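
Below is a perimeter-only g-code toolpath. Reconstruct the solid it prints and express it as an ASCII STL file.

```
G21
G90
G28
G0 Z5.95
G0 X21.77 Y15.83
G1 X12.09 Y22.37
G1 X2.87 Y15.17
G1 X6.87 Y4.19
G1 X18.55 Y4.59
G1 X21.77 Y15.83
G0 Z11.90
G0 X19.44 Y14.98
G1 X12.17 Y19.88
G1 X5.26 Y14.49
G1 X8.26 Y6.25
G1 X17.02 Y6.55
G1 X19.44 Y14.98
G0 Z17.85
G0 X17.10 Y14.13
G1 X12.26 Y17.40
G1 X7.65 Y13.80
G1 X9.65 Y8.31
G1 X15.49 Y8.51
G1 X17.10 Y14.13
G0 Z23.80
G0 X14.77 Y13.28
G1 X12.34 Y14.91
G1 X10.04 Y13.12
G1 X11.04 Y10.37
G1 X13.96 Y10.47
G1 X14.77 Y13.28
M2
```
solid part
  facet normal 0.0000 0.0000 -1.0000
    outer loop
      vertex 0.48 15.86 0.00
      vertex 12.00 24.85 0.00
      vertex 24.11 16.68 0.00
    endloop
  endfacet
  facet normal 0.0000 0.0000 -1.0000
    outer loop
      vertex 5.48 2.13 0.00
      vertex 0.48 15.86 0.00
      vertex 24.11 16.68 0.00
    endloop
  endfacet
  facet normal 0.0000 0.0000 -1.0000
    outer loop
      vertex 20.08 2.63 0.00
      vertex 5.48 2.13 0.00
      vertex 24.11 16.68 0.00
    endloop
  endfacet
  facet normal 0.5298 0.7853 0.3202
    outer loop
      vertex 24.11 16.68 0.00
      vertex 12.00 24.85 0.00
      vertex 12.43 12.43 29.75
    endloop
  endfacet
  facet normal -0.5828 0.7468 0.3202
    outer loop
      vertex 12.00 24.85 0.00
      vertex 0.48 15.86 0.00
      vertex 12.43 12.43 29.75
    endloop
  endfacet
  facet normal -0.8902 -0.3242 0.3202
    outer loop
      vertex 0.48 15.86 0.00
      vertex 5.48 2.13 0.00
      vertex 12.43 12.43 29.75
    endloop
  endfacet
  facet normal 0.0324 -0.9468 0.3202
    outer loop
      vertex 5.48 2.13 0.00
      vertex 20.08 2.63 0.00
      vertex 12.43 12.43 29.75
    endloop
  endfacet
  facet normal 0.9106 -0.2612 0.3202
    outer loop
      vertex 20.08 2.63 0.00
      vertex 24.11 16.68 0.00
      vertex 12.43 12.43 29.75
    endloop
  endfacet
endsolid part

The G0 Z moves step by Δz≈5.95 mm. The G1 loops shrink linearly with z, so the solid tapers from its base footprint up to z≈29.8. Closing with a flat bottom cap and the tapered top and triangulating gives 8 facets — a regular 5-sided pyramid, base circumscribed radius ≈ 12.4 mm, apex at z ≈ 29.8 mm.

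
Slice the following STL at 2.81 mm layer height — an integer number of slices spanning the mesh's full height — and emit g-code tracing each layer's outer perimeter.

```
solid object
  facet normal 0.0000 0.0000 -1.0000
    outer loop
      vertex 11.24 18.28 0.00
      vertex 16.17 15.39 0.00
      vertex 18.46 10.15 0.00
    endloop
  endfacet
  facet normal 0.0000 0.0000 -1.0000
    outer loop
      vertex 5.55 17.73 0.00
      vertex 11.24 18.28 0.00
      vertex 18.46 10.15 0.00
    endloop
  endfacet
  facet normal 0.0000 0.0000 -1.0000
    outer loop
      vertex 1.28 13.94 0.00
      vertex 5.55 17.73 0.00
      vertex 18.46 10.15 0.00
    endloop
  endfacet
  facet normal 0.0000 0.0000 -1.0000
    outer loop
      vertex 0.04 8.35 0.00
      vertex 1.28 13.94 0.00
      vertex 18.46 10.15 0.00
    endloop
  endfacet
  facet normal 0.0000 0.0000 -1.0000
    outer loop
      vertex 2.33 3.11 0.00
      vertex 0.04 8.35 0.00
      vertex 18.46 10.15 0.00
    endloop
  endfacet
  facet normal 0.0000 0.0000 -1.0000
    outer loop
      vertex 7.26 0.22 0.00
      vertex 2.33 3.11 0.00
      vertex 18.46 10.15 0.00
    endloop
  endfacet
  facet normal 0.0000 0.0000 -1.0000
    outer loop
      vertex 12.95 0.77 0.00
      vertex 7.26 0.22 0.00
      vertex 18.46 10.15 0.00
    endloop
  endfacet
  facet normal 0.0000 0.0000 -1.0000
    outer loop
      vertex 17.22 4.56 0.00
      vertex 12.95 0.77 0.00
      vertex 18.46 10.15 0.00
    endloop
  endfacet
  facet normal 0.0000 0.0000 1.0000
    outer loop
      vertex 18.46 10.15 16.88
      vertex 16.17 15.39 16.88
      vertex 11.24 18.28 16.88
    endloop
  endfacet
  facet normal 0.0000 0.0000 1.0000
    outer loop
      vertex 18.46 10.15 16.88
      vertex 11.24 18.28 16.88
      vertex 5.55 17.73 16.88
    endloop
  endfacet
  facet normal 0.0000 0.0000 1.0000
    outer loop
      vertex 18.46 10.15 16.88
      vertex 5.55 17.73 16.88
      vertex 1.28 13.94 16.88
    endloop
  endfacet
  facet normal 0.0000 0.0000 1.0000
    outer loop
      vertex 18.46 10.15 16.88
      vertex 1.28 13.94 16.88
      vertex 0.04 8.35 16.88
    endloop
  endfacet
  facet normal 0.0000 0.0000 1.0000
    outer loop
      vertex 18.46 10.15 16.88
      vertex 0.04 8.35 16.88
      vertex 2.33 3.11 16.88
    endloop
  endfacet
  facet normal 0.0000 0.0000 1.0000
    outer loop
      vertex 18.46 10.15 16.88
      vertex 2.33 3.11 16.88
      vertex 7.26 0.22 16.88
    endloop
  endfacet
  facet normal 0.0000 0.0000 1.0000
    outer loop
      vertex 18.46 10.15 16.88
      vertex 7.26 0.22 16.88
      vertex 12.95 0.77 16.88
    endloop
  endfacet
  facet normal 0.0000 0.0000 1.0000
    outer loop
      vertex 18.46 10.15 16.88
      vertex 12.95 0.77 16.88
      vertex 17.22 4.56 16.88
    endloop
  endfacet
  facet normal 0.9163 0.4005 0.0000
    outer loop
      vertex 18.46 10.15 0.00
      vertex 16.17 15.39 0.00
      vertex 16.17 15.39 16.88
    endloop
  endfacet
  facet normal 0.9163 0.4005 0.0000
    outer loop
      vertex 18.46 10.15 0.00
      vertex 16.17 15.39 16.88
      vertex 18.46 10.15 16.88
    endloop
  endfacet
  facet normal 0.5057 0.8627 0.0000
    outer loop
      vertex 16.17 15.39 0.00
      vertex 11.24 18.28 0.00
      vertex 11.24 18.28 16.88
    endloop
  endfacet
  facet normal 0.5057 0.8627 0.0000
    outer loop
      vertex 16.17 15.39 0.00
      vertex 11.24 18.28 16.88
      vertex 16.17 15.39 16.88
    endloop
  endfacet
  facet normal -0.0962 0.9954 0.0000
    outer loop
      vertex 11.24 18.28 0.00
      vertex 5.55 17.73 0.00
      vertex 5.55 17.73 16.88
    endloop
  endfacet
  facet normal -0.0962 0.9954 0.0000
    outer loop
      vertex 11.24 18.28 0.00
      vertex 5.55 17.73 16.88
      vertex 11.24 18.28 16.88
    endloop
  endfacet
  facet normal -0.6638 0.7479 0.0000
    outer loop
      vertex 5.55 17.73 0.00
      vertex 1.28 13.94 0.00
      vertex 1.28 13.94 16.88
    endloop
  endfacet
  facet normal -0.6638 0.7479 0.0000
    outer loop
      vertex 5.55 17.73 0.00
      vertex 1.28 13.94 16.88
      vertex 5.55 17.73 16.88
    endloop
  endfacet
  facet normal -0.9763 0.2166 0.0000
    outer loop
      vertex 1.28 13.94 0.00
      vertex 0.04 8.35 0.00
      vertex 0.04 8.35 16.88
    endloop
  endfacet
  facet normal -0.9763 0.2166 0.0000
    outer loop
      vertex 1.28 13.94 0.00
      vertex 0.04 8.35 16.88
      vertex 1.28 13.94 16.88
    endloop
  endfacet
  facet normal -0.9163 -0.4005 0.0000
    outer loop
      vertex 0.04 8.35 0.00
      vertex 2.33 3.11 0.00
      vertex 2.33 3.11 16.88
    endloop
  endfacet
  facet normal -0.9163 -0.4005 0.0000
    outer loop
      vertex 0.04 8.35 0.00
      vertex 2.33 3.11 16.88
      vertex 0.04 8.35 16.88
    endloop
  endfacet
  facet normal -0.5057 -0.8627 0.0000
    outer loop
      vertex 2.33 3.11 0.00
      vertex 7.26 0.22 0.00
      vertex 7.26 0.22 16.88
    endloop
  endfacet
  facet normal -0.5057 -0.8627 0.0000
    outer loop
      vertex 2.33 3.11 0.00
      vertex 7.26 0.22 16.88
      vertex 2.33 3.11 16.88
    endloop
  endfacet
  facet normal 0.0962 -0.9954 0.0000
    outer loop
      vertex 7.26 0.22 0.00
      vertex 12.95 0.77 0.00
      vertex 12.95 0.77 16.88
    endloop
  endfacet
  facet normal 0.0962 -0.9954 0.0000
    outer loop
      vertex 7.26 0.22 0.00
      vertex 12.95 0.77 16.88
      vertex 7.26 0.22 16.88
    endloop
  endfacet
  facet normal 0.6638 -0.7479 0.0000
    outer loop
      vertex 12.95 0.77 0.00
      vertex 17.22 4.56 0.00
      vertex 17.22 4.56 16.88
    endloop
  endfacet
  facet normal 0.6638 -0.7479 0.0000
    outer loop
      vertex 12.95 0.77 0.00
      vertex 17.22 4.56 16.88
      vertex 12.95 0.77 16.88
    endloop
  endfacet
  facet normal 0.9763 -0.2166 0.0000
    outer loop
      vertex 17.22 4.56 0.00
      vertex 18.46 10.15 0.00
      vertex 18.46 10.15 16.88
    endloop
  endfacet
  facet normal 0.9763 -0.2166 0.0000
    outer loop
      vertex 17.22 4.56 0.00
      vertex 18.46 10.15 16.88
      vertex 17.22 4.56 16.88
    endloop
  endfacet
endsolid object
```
; perimeter-only toolpath
G21 ; units = mm
G90 ; absolute positioning
G28 ; home
; layer 1
G0 Z2.81
G0 X18.46 Y10.15
G1 X16.17 Y15.39
G1 X11.24 Y18.28
G1 X5.55 Y17.73
G1 X1.28 Y13.94
G1 X0.04 Y8.35
G1 X2.33 Y3.11
G1 X7.26 Y0.22
G1 X12.95 Y0.77
G1 X17.22 Y4.56
G1 X18.46 Y10.15
; layer 2
G0 Z5.63
G0 X18.46 Y10.15
G1 X16.17 Y15.39
G1 X11.24 Y18.28
G1 X5.55 Y17.73
G1 X1.28 Y13.94
G1 X0.04 Y8.35
G1 X2.33 Y3.11
G1 X7.26 Y0.22
G1 X12.95 Y0.77
G1 X17.22 Y4.56
G1 X18.46 Y10.15
; layer 3
G0 Z8.44
G0 X18.46 Y10.15
G1 X16.17 Y15.39
G1 X11.24 Y18.28
G1 X5.55 Y17.73
G1 X1.28 Y13.94
G1 X0.04 Y8.35
G1 X2.33 Y3.11
G1 X7.26 Y0.22
G1 X12.95 Y0.77
G1 X17.22 Y4.56
G1 X18.46 Y10.15
; layer 4
G0 Z11.25
G0 X18.46 Y10.15
G1 X16.17 Y15.39
G1 X11.24 Y18.28
G1 X5.55 Y17.73
G1 X1.28 Y13.94
G1 X0.04 Y8.35
G1 X2.33 Y3.11
G1 X7.26 Y0.22
G1 X12.95 Y0.77
G1 X17.22 Y4.56
G1 X18.46 Y10.15
; layer 5
G0 Z14.07
G0 X18.46 Y10.15
G1 X16.17 Y15.39
G1 X11.24 Y18.28
G1 X5.55 Y17.73
G1 X1.28 Y13.94
G1 X0.04 Y8.35
G1 X2.33 Y3.11
G1 X7.26 Y0.22
G1 X12.95 Y0.77
G1 X17.22 Y4.56
G1 X18.46 Y10.15
; layer 6
G0 Z16.88
G0 X18.46 Y10.15
G1 X16.17 Y15.39
G1 X11.24 Y18.28
G1 X5.55 Y17.73
G1 X1.28 Y13.94
G1 X0.04 Y8.35
G1 X2.33 Y3.11
G1 X7.26 Y0.22
G1 X12.95 Y0.77
G1 X17.22 Y4.56
G1 X18.46 Y10.15
M2 ; end

The solid is a regular 10-sided prism (a cylinder approximated with 10 flat sides), circumscribed radius ≈ 9.25 mm, height ≈ 16.9 mm. Slicing at Δz = 2.81 mm — 6 equal slices spanning the solid's height, so layer i sits at z = i·h/6 — gives 6 non-empty perimeters. Each is a 10-segment closed polygon; G0 lifts to the layer z and rapids to the start vertex, then G1 traces the edges.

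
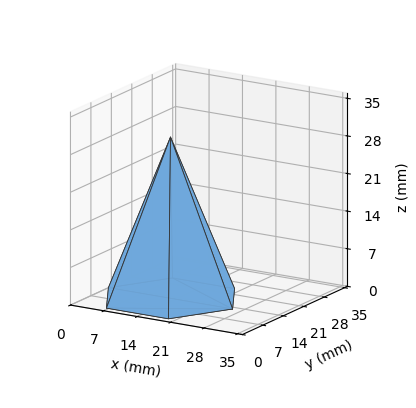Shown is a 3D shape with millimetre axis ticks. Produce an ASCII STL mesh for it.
Reading the render: the shape is a regular 6-sided pyramid, base circumscribed radius ≈ 13 mm, apex at z ≈ 30 mm (dimensions read to the nearest mm from the axis ticks). For the STL, each face is triangulated and given an outward normal.

solid part
  facet normal 0.0000 0.0000 -1.0000
    outer loop
      vertex 6.5 24.3 0.0
      vertex 19.5 24.3 0.0
      vertex 26.0 13.0 0.0
    endloop
  endfacet
  facet normal 0.0000 0.0000 -1.0000
    outer loop
      vertex 0.0 13.0 0.0
      vertex 6.5 24.3 0.0
      vertex 26.0 13.0 0.0
    endloop
  endfacet
  facet normal 0.0000 0.0000 -1.0000
    outer loop
      vertex 6.5 1.7 0.0
      vertex 0.0 13.0 0.0
      vertex 26.0 13.0 0.0
    endloop
  endfacet
  facet normal 0.0000 0.0000 -1.0000
    outer loop
      vertex 19.5 1.7 0.0
      vertex 6.5 1.7 0.0
      vertex 26.0 13.0 0.0
    endloop
  endfacet
  facet normal 0.8115 0.4668 0.3516
    outer loop
      vertex 26.0 13.0 0.0
      vertex 19.5 24.3 0.0
      vertex 13.0 13.0 30.0
    endloop
  endfacet
  facet normal 0.0000 0.9358 0.3525
    outer loop
      vertex 19.5 24.3 0.0
      vertex 6.5 24.3 0.0
      vertex 13.0 13.0 30.0
    endloop
  endfacet
  facet normal -0.8115 0.4668 0.3516
    outer loop
      vertex 6.5 24.3 0.0
      vertex 0.0 13.0 0.0
      vertex 13.0 13.0 30.0
    endloop
  endfacet
  facet normal -0.8115 -0.4668 0.3516
    outer loop
      vertex 0.0 13.0 0.0
      vertex 6.5 1.7 0.0
      vertex 13.0 13.0 30.0
    endloop
  endfacet
  facet normal 0.0000 -0.9358 0.3525
    outer loop
      vertex 6.5 1.7 0.0
      vertex 19.5 1.7 0.0
      vertex 13.0 13.0 30.0
    endloop
  endfacet
  facet normal 0.8115 -0.4668 0.3516
    outer loop
      vertex 19.5 1.7 0.0
      vertex 26.0 13.0 0.0
      vertex 13.0 13.0 30.0
    endloop
  endfacet
endsolid part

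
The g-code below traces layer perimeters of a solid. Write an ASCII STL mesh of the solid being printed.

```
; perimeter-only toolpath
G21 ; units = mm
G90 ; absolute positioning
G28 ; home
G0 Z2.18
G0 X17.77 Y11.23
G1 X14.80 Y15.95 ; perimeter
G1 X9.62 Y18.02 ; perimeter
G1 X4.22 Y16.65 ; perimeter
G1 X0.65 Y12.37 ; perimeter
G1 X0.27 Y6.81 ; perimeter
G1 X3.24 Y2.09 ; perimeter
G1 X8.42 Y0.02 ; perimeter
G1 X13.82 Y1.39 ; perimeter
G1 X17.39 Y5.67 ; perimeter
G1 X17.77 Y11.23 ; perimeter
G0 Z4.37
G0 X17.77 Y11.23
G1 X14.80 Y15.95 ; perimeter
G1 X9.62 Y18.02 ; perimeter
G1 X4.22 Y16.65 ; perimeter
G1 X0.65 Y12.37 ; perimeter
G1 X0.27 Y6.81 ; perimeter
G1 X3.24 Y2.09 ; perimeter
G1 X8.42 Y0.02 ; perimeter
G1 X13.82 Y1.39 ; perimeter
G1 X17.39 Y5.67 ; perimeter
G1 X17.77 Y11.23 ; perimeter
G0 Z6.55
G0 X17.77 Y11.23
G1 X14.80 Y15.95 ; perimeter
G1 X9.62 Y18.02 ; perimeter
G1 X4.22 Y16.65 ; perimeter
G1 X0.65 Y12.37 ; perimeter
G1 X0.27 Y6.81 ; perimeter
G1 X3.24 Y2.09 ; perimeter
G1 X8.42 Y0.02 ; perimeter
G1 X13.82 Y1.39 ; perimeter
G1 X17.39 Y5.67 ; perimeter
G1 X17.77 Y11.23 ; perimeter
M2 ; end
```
solid part
  facet normal 0.0000 0.0000 -1.0000
    outer loop
      vertex 9.62 18.02 0.00
      vertex 14.80 15.95 0.00
      vertex 17.77 11.23 0.00
    endloop
  endfacet
  facet normal 0.0000 0.0000 -1.0000
    outer loop
      vertex 4.22 16.65 0.00
      vertex 9.62 18.02 0.00
      vertex 17.77 11.23 0.00
    endloop
  endfacet
  facet normal 0.0000 0.0000 -1.0000
    outer loop
      vertex 0.65 12.37 0.00
      vertex 4.22 16.65 0.00
      vertex 17.77 11.23 0.00
    endloop
  endfacet
  facet normal 0.0000 0.0000 -1.0000
    outer loop
      vertex 0.27 6.81 0.00
      vertex 0.65 12.37 0.00
      vertex 17.77 11.23 0.00
    endloop
  endfacet
  facet normal 0.0000 0.0000 -1.0000
    outer loop
      vertex 3.24 2.09 0.00
      vertex 0.27 6.81 0.00
      vertex 17.77 11.23 0.00
    endloop
  endfacet
  facet normal 0.0000 0.0000 -1.0000
    outer loop
      vertex 8.42 0.02 0.00
      vertex 3.24 2.09 0.00
      vertex 17.77 11.23 0.00
    endloop
  endfacet
  facet normal 0.0000 0.0000 -1.0000
    outer loop
      vertex 13.82 1.39 0.00
      vertex 8.42 0.02 0.00
      vertex 17.77 11.23 0.00
    endloop
  endfacet
  facet normal 0.0000 0.0000 -1.0000
    outer loop
      vertex 17.39 5.67 0.00
      vertex 13.82 1.39 0.00
      vertex 17.77 11.23 0.00
    endloop
  endfacet
  facet normal 0.0000 0.0000 1.0000
    outer loop
      vertex 17.77 11.23 6.55
      vertex 14.80 15.95 6.55
      vertex 9.62 18.02 6.55
    endloop
  endfacet
  facet normal 0.0000 0.0000 1.0000
    outer loop
      vertex 17.77 11.23 6.55
      vertex 9.62 18.02 6.55
      vertex 4.22 16.65 6.55
    endloop
  endfacet
  facet normal 0.0000 0.0000 1.0000
    outer loop
      vertex 17.77 11.23 6.55
      vertex 4.22 16.65 6.55
      vertex 0.65 12.37 6.55
    endloop
  endfacet
  facet normal 0.0000 0.0000 1.0000
    outer loop
      vertex 17.77 11.23 6.55
      vertex 0.65 12.37 6.55
      vertex 0.27 6.81 6.55
    endloop
  endfacet
  facet normal 0.0000 0.0000 1.0000
    outer loop
      vertex 17.77 11.23 6.55
      vertex 0.27 6.81 6.55
      vertex 3.24 2.09 6.55
    endloop
  endfacet
  facet normal 0.0000 0.0000 1.0000
    outer loop
      vertex 17.77 11.23 6.55
      vertex 3.24 2.09 6.55
      vertex 8.42 0.02 6.55
    endloop
  endfacet
  facet normal 0.0000 0.0000 1.0000
    outer loop
      vertex 17.77 11.23 6.55
      vertex 8.42 0.02 6.55
      vertex 13.82 1.39 6.55
    endloop
  endfacet
  facet normal 0.0000 0.0000 1.0000
    outer loop
      vertex 17.77 11.23 6.55
      vertex 13.82 1.39 6.55
      vertex 17.39 5.67 6.55
    endloop
  endfacet
  facet normal 0.8464 0.5326 0.0000
    outer loop
      vertex 17.77 11.23 0.00
      vertex 14.80 15.95 0.00
      vertex 14.80 15.95 6.55
    endloop
  endfacet
  facet normal 0.8464 0.5326 0.0000
    outer loop
      vertex 17.77 11.23 0.00
      vertex 14.80 15.95 6.55
      vertex 17.77 11.23 6.55
    endloop
  endfacet
  facet normal 0.3711 0.9286 0.0000
    outer loop
      vertex 14.80 15.95 0.00
      vertex 9.62 18.02 0.00
      vertex 9.62 18.02 6.55
    endloop
  endfacet
  facet normal 0.3711 0.9286 0.0000
    outer loop
      vertex 14.80 15.95 0.00
      vertex 9.62 18.02 6.55
      vertex 14.80 15.95 6.55
    endloop
  endfacet
  facet normal -0.2459 0.9693 0.0000
    outer loop
      vertex 9.62 18.02 0.00
      vertex 4.22 16.65 0.00
      vertex 4.22 16.65 6.55
    endloop
  endfacet
  facet normal -0.2459 0.9693 0.0000
    outer loop
      vertex 9.62 18.02 0.00
      vertex 4.22 16.65 6.55
      vertex 9.62 18.02 6.55
    endloop
  endfacet
  facet normal -0.7679 0.6405 0.0000
    outer loop
      vertex 4.22 16.65 0.00
      vertex 0.65 12.37 0.00
      vertex 0.65 12.37 6.55
    endloop
  endfacet
  facet normal -0.7679 0.6405 0.0000
    outer loop
      vertex 4.22 16.65 0.00
      vertex 0.65 12.37 6.55
      vertex 4.22 16.65 6.55
    endloop
  endfacet
  facet normal -0.9977 0.0682 0.0000
    outer loop
      vertex 0.65 12.37 0.00
      vertex 0.27 6.81 0.00
      vertex 0.27 6.81 6.55
    endloop
  endfacet
  facet normal -0.9977 0.0682 0.0000
    outer loop
      vertex 0.65 12.37 0.00
      vertex 0.27 6.81 6.55
      vertex 0.65 12.37 6.55
    endloop
  endfacet
  facet normal -0.8464 -0.5326 0.0000
    outer loop
      vertex 0.27 6.81 0.00
      vertex 3.24 2.09 0.00
      vertex 3.24 2.09 6.55
    endloop
  endfacet
  facet normal -0.8464 -0.5326 0.0000
    outer loop
      vertex 0.27 6.81 0.00
      vertex 3.24 2.09 6.55
      vertex 0.27 6.81 6.55
    endloop
  endfacet
  facet normal -0.3711 -0.9286 0.0000
    outer loop
      vertex 3.24 2.09 0.00
      vertex 8.42 0.02 0.00
      vertex 8.42 0.02 6.55
    endloop
  endfacet
  facet normal -0.3711 -0.9286 0.0000
    outer loop
      vertex 3.24 2.09 0.00
      vertex 8.42 0.02 6.55
      vertex 3.24 2.09 6.55
    endloop
  endfacet
  facet normal 0.2459 -0.9693 0.0000
    outer loop
      vertex 8.42 0.02 0.00
      vertex 13.82 1.39 0.00
      vertex 13.82 1.39 6.55
    endloop
  endfacet
  facet normal 0.2459 -0.9693 0.0000
    outer loop
      vertex 8.42 0.02 0.00
      vertex 13.82 1.39 6.55
      vertex 8.42 0.02 6.55
    endloop
  endfacet
  facet normal 0.7679 -0.6405 0.0000
    outer loop
      vertex 13.82 1.39 0.00
      vertex 17.39 5.67 0.00
      vertex 17.39 5.67 6.55
    endloop
  endfacet
  facet normal 0.7679 -0.6405 0.0000
    outer loop
      vertex 13.82 1.39 0.00
      vertex 17.39 5.67 6.55
      vertex 13.82 1.39 6.55
    endloop
  endfacet
  facet normal 0.9977 -0.0682 0.0000
    outer loop
      vertex 17.39 5.67 0.00
      vertex 17.77 11.23 0.00
      vertex 17.77 11.23 6.55
    endloop
  endfacet
  facet normal 0.9977 -0.0682 0.0000
    outer loop
      vertex 17.39 5.67 0.00
      vertex 17.77 11.23 6.55
      vertex 17.39 5.67 6.55
    endloop
  endfacet
endsolid part

The G0 Z moves step by Δz≈2.18 mm. Every layer's G1 loop is the same polygon, so the solid is a straight extrusion of it from z=0 to z≈6.55. Closing with flat bottom and top caps and triangulating gives 36 facets — a regular 10-sided prism (a cylinder approximated with 10 flat sides), circumscribed radius ≈ 9.02 mm, height ≈ 6.55 mm.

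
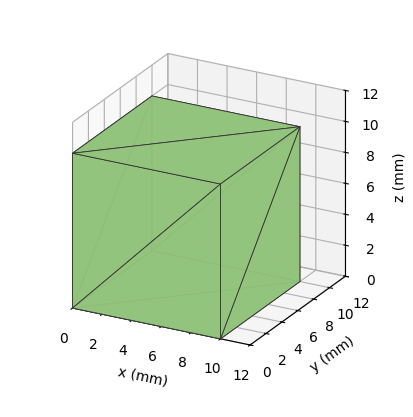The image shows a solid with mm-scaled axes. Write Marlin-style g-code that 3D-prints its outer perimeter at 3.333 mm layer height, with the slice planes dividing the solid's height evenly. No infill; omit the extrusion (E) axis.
Reading the render: the shape is a rectangular box, roughly 10 × 10 mm footprint and 10 mm tall (dimensions read to the nearest mm from the axis ticks). For the g-code, the solid's height is divided into equal slices at the stated Δz and each level perimeter traced with G1 moves after a G0 lift.

; perimeter-only toolpath
G21 ; units = mm
G90 ; absolute positioning
G28 ; home
; layer 1
G0 Z3.333
G0 X0.000 Y0.000
G1 X10.000 Y0.000
G1 X10.000 Y10.000
G1 X0.000 Y10.000
G1 X0.000 Y0.000
; layer 2
G0 Z6.667
G0 X0.000 Y0.000
G1 X10.000 Y0.000
G1 X10.000 Y10.000
G1 X0.000 Y10.000
G1 X0.000 Y0.000
; layer 3
G0 Z10.000
G0 X0.000 Y0.000
G1 X10.000 Y0.000
G1 X10.000 Y10.000
G1 X0.000 Y10.000
G1 X0.000 Y0.000
M2 ; end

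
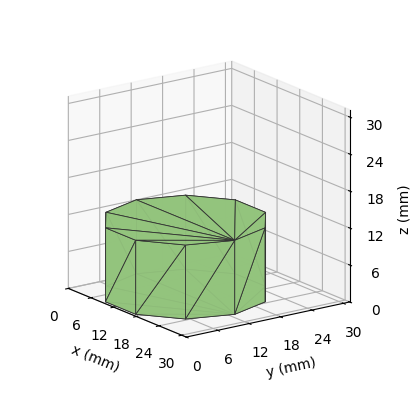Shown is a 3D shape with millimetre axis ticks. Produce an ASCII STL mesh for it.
Reading the render: the shape is a regular 10-sided prism (a cylinder approximated with 10 flat sides), circumscribed radius ≈ 13 mm, height ≈ 12 mm (dimensions read to the nearest mm from the axis ticks). For the STL, each face is triangulated and given an outward normal.

solid part
  facet normal 0.0000 0.0000 -1.0000
    outer loop
      vertex 17.0 25.4 0.0
      vertex 23.5 20.6 0.0
      vertex 26.0 13.0 0.0
    endloop
  endfacet
  facet normal 0.0000 0.0000 -1.0000
    outer loop
      vertex 9.0 25.4 0.0
      vertex 17.0 25.4 0.0
      vertex 26.0 13.0 0.0
    endloop
  endfacet
  facet normal 0.0000 0.0000 -1.0000
    outer loop
      vertex 2.5 20.6 0.0
      vertex 9.0 25.4 0.0
      vertex 26.0 13.0 0.0
    endloop
  endfacet
  facet normal 0.0000 0.0000 -1.0000
    outer loop
      vertex 0.0 13.0 0.0
      vertex 2.5 20.6 0.0
      vertex 26.0 13.0 0.0
    endloop
  endfacet
  facet normal 0.0000 0.0000 -1.0000
    outer loop
      vertex 2.5 5.4 0.0
      vertex 0.0 13.0 0.0
      vertex 26.0 13.0 0.0
    endloop
  endfacet
  facet normal 0.0000 0.0000 -1.0000
    outer loop
      vertex 9.0 0.6 0.0
      vertex 2.5 5.4 0.0
      vertex 26.0 13.0 0.0
    endloop
  endfacet
  facet normal 0.0000 0.0000 -1.0000
    outer loop
      vertex 17.0 0.6 0.0
      vertex 9.0 0.6 0.0
      vertex 26.0 13.0 0.0
    endloop
  endfacet
  facet normal 0.0000 0.0000 -1.0000
    outer loop
      vertex 23.5 5.4 0.0
      vertex 17.0 0.6 0.0
      vertex 26.0 13.0 0.0
    endloop
  endfacet
  facet normal 0.0000 0.0000 1.0000
    outer loop
      vertex 26.0 13.0 12.0
      vertex 23.5 20.6 12.0
      vertex 17.0 25.4 12.0
    endloop
  endfacet
  facet normal 0.0000 0.0000 1.0000
    outer loop
      vertex 26.0 13.0 12.0
      vertex 17.0 25.4 12.0
      vertex 9.0 25.4 12.0
    endloop
  endfacet
  facet normal 0.0000 0.0000 1.0000
    outer loop
      vertex 26.0 13.0 12.0
      vertex 9.0 25.4 12.0
      vertex 2.5 20.6 12.0
    endloop
  endfacet
  facet normal 0.0000 0.0000 1.0000
    outer loop
      vertex 26.0 13.0 12.0
      vertex 2.5 20.6 12.0
      vertex 0.0 13.0 12.0
    endloop
  endfacet
  facet normal 0.0000 0.0000 1.0000
    outer loop
      vertex 26.0 13.0 12.0
      vertex 0.0 13.0 12.0
      vertex 2.5 5.4 12.0
    endloop
  endfacet
  facet normal 0.0000 0.0000 1.0000
    outer loop
      vertex 26.0 13.0 12.0
      vertex 2.5 5.4 12.0
      vertex 9.0 0.6 12.0
    endloop
  endfacet
  facet normal 0.0000 0.0000 1.0000
    outer loop
      vertex 26.0 13.0 12.0
      vertex 9.0 0.6 12.0
      vertex 17.0 0.6 12.0
    endloop
  endfacet
  facet normal 0.0000 0.0000 1.0000
    outer loop
      vertex 26.0 13.0 12.0
      vertex 17.0 0.6 12.0
      vertex 23.5 5.4 12.0
    endloop
  endfacet
  facet normal 0.9499 0.3125 0.0000
    outer loop
      vertex 26.0 13.0 0.0
      vertex 23.5 20.6 0.0
      vertex 23.5 20.6 12.0
    endloop
  endfacet
  facet normal 0.9499 0.3125 0.0000
    outer loop
      vertex 26.0 13.0 0.0
      vertex 23.5 20.6 12.0
      vertex 26.0 13.0 12.0
    endloop
  endfacet
  facet normal 0.5940 0.8044 0.0000
    outer loop
      vertex 23.5 20.6 0.0
      vertex 17.0 25.4 0.0
      vertex 17.0 25.4 12.0
    endloop
  endfacet
  facet normal 0.5940 0.8044 0.0000
    outer loop
      vertex 23.5 20.6 0.0
      vertex 17.0 25.4 12.0
      vertex 23.5 20.6 12.0
    endloop
  endfacet
  facet normal 0.0000 1.0000 0.0000
    outer loop
      vertex 17.0 25.4 0.0
      vertex 9.0 25.4 0.0
      vertex 9.0 25.4 12.0
    endloop
  endfacet
  facet normal 0.0000 1.0000 0.0000
    outer loop
      vertex 17.0 25.4 0.0
      vertex 9.0 25.4 12.0
      vertex 17.0 25.4 12.0
    endloop
  endfacet
  facet normal -0.5940 0.8044 0.0000
    outer loop
      vertex 9.0 25.4 0.0
      vertex 2.5 20.6 0.0
      vertex 2.5 20.6 12.0
    endloop
  endfacet
  facet normal -0.5940 0.8044 0.0000
    outer loop
      vertex 9.0 25.4 0.0
      vertex 2.5 20.6 12.0
      vertex 9.0 25.4 12.0
    endloop
  endfacet
  facet normal -0.9499 0.3125 0.0000
    outer loop
      vertex 2.5 20.6 0.0
      vertex 0.0 13.0 0.0
      vertex 0.0 13.0 12.0
    endloop
  endfacet
  facet normal -0.9499 0.3125 0.0000
    outer loop
      vertex 2.5 20.6 0.0
      vertex 0.0 13.0 12.0
      vertex 2.5 20.6 12.0
    endloop
  endfacet
  facet normal -0.9499 -0.3125 0.0000
    outer loop
      vertex 0.0 13.0 0.0
      vertex 2.5 5.4 0.0
      vertex 2.5 5.4 12.0
    endloop
  endfacet
  facet normal -0.9499 -0.3125 0.0000
    outer loop
      vertex 0.0 13.0 0.0
      vertex 2.5 5.4 12.0
      vertex 0.0 13.0 12.0
    endloop
  endfacet
  facet normal -0.5940 -0.8044 0.0000
    outer loop
      vertex 2.5 5.4 0.0
      vertex 9.0 0.6 0.0
      vertex 9.0 0.6 12.0
    endloop
  endfacet
  facet normal -0.5940 -0.8044 0.0000
    outer loop
      vertex 2.5 5.4 0.0
      vertex 9.0 0.6 12.0
      vertex 2.5 5.4 12.0
    endloop
  endfacet
  facet normal 0.0000 -1.0000 0.0000
    outer loop
      vertex 9.0 0.6 0.0
      vertex 17.0 0.6 0.0
      vertex 17.0 0.6 12.0
    endloop
  endfacet
  facet normal 0.0000 -1.0000 0.0000
    outer loop
      vertex 9.0 0.6 0.0
      vertex 17.0 0.6 12.0
      vertex 9.0 0.6 12.0
    endloop
  endfacet
  facet normal 0.5940 -0.8044 0.0000
    outer loop
      vertex 17.0 0.6 0.0
      vertex 23.5 5.4 0.0
      vertex 23.5 5.4 12.0
    endloop
  endfacet
  facet normal 0.5940 -0.8044 0.0000
    outer loop
      vertex 17.0 0.6 0.0
      vertex 23.5 5.4 12.0
      vertex 17.0 0.6 12.0
    endloop
  endfacet
  facet normal 0.9499 -0.3125 0.0000
    outer loop
      vertex 23.5 5.4 0.0
      vertex 26.0 13.0 0.0
      vertex 26.0 13.0 12.0
    endloop
  endfacet
  facet normal 0.9499 -0.3125 0.0000
    outer loop
      vertex 23.5 5.4 0.0
      vertex 26.0 13.0 12.0
      vertex 23.5 5.4 12.0
    endloop
  endfacet
endsolid part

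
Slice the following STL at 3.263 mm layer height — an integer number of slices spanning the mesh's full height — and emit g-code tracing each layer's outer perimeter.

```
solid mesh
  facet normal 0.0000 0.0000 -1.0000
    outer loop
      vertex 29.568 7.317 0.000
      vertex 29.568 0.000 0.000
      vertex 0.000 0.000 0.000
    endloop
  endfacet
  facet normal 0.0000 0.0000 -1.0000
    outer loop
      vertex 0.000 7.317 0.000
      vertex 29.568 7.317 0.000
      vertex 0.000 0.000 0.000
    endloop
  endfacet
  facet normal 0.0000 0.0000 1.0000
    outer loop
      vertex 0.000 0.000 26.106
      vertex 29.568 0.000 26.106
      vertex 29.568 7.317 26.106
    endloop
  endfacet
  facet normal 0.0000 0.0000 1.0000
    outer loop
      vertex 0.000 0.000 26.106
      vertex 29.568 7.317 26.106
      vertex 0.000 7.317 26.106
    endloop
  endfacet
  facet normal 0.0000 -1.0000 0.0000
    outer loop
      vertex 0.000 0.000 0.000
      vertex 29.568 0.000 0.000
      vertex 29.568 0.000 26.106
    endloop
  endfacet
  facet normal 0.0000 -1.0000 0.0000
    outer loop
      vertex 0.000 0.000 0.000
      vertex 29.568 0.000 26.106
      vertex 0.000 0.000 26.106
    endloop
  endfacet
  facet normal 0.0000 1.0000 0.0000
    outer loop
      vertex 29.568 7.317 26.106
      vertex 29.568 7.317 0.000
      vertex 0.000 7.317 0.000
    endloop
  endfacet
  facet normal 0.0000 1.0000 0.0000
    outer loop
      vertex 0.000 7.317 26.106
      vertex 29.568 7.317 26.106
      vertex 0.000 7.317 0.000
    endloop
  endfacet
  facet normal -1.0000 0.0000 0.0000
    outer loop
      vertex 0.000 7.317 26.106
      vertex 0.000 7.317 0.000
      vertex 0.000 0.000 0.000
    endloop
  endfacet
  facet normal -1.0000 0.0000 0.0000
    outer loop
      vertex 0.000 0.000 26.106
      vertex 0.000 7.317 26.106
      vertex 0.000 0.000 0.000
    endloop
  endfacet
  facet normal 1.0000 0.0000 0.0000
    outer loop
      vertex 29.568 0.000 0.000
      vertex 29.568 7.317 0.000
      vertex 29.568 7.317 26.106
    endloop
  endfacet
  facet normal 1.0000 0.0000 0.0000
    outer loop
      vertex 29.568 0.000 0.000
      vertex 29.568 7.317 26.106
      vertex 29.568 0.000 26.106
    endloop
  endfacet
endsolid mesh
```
; perimeter-only toolpath
G21 ; units = mm
G90 ; absolute positioning
G28 ; home
; layer 1
G0 Z3.263
G0 X0.000 Y0.000
G1 X29.568 Y0.000
G1 X29.568 Y7.317
G1 X0.000 Y7.317
G1 X0.000 Y0.000
; layer 2
G0 Z6.527
G0 X0.000 Y0.000
G1 X29.568 Y0.000
G1 X29.568 Y7.317
G1 X0.000 Y7.317
G1 X0.000 Y0.000
; layer 3
G0 Z9.790
G0 X0.000 Y0.000
G1 X29.568 Y0.000
G1 X29.568 Y7.317
G1 X0.000 Y7.317
G1 X0.000 Y0.000
; layer 4
G0 Z13.053
G0 X0.000 Y0.000
G1 X29.568 Y0.000
G1 X29.568 Y7.317
G1 X0.000 Y7.317
G1 X0.000 Y0.000
; layer 5
G0 Z16.316
G0 X0.000 Y0.000
G1 X29.568 Y0.000
G1 X29.568 Y7.317
G1 X0.000 Y7.317
G1 X0.000 Y0.000
; layer 6
G0 Z19.580
G0 X0.000 Y0.000
G1 X29.568 Y0.000
G1 X29.568 Y7.317
G1 X0.000 Y7.317
G1 X0.000 Y0.000
; layer 7
G0 Z22.843
G0 X0.000 Y0.000
G1 X29.568 Y0.000
G1 X29.568 Y7.317
G1 X0.000 Y7.317
G1 X0.000 Y0.000
; layer 8
G0 Z26.106
G0 X0.000 Y0.000
G1 X29.568 Y0.000
G1 X29.568 Y7.317
G1 X0.000 Y7.317
G1 X0.000 Y0.000
M2 ; end

The solid is a rectangular box, roughly 29.6 × 7.32 mm footprint and 26.1 mm tall. Slicing at Δz = 3.263 mm — 8 equal slices spanning the solid's height, so layer i sits at z = i·h/8 — gives 8 non-empty perimeters. Each is a 4-segment closed polygon; G0 lifts to the layer z and rapids to the start vertex, then G1 traces the edges.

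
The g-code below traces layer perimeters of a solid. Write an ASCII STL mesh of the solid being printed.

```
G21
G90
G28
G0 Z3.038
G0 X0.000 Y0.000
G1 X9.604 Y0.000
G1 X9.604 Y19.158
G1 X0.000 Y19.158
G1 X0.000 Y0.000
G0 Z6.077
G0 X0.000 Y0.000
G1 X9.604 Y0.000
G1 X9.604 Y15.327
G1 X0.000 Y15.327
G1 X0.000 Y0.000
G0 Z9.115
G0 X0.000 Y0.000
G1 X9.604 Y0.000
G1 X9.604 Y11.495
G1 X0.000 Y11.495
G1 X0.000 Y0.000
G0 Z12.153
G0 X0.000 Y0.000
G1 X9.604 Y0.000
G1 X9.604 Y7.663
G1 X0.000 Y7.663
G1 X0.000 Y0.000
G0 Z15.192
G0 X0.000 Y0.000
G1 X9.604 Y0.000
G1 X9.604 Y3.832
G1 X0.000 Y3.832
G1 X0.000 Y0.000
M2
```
solid part
  facet normal 0.0000 0.0000 -1.0000
    outer loop
      vertex 9.604 22.990 0.000
      vertex 9.604 0.000 0.000
      vertex 0.000 0.000 0.000
    endloop
  endfacet
  facet normal 0.0000 0.0000 -1.0000
    outer loop
      vertex 0.000 22.990 0.000
      vertex 9.604 22.990 0.000
      vertex 0.000 0.000 0.000
    endloop
  endfacet
  facet normal 0.0000 -1.0000 0.0000
    outer loop
      vertex 0.000 0.000 0.000
      vertex 9.604 0.000 0.000
      vertex 9.604 0.000 18.230
    endloop
  endfacet
  facet normal 0.0000 -1.0000 0.0000
    outer loop
      vertex 0.000 0.000 0.000
      vertex 9.604 0.000 18.230
      vertex 0.000 0.000 18.230
    endloop
  endfacet
  facet normal 0.0000 0.6213 0.7836
    outer loop
      vertex 0.000 0.000 18.230
      vertex 9.604 0.000 18.230
      vertex 9.604 22.990 0.000
    endloop
  endfacet
  facet normal 0.0000 0.6213 0.7836
    outer loop
      vertex 0.000 0.000 18.230
      vertex 9.604 22.990 0.000
      vertex 0.000 22.990 0.000
    endloop
  endfacet
  facet normal -1.0000 0.0000 0.0000
    outer loop
      vertex 0.000 0.000 18.230
      vertex 0.000 22.990 0.000
      vertex 0.000 0.000 0.000
    endloop
  endfacet
  facet normal 1.0000 0.0000 0.0000
    outer loop
      vertex 9.604 0.000 0.000
      vertex 9.604 22.990 0.000
      vertex 9.604 0.000 18.230
    endloop
  endfacet
endsolid part

The G0 Z moves step by Δz≈3.038 mm. The G1 loops shrink linearly with z, so the solid tapers from its base footprint up to z≈18.2. Closing with a flat bottom cap and the tapered top and triangulating gives 8 facets — a wedge (ramp): 9.6 × 23 mm base, rising to 18.2 mm along the y=0 edge and sloping linearly to z=0 at y=23.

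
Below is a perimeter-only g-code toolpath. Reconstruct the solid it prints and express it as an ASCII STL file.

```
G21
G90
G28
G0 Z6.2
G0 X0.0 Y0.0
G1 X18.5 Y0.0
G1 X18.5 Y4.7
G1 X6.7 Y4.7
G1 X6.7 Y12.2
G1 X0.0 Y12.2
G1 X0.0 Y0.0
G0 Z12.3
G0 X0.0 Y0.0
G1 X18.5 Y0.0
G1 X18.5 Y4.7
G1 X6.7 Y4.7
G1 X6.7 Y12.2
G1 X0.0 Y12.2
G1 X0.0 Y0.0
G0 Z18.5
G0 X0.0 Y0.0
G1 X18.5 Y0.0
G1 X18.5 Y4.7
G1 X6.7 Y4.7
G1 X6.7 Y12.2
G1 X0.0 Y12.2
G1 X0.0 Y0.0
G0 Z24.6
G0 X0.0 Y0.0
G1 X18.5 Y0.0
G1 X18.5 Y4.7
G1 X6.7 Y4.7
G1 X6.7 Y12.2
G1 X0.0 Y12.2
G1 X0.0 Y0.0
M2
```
solid part
  facet normal 0.0000 0.0000 -1.0000
    outer loop
      vertex 18.5 4.7 0.0
      vertex 18.5 0.0 0.0
      vertex 0.0 0.0 0.0
    endloop
  endfacet
  facet normal 0.0000 0.0000 -1.0000
    outer loop
      vertex 6.7 4.7 0.0
      vertex 18.5 4.7 0.0
      vertex 0.0 0.0 0.0
    endloop
  endfacet
  facet normal 0.0000 0.0000 -1.0000
    outer loop
      vertex 6.7 12.2 0.0
      vertex 6.7 4.7 0.0
      vertex 0.0 0.0 0.0
    endloop
  endfacet
  facet normal 0.0000 0.0000 -1.0000
    outer loop
      vertex 0.0 12.2 0.0
      vertex 6.7 12.2 0.0
      vertex 0.0 0.0 0.0
    endloop
  endfacet
  facet normal 0.0000 0.0000 1.0000
    outer loop
      vertex 0.0 0.0 24.6
      vertex 18.5 0.0 24.6
      vertex 18.5 4.7 24.6
    endloop
  endfacet
  facet normal 0.0000 0.0000 1.0000
    outer loop
      vertex 0.0 0.0 24.6
      vertex 18.5 4.7 24.6
      vertex 6.7 4.7 24.6
    endloop
  endfacet
  facet normal 0.0000 0.0000 1.0000
    outer loop
      vertex 0.0 0.0 24.6
      vertex 6.7 4.7 24.6
      vertex 6.7 12.2 24.6
    endloop
  endfacet
  facet normal 0.0000 0.0000 1.0000
    outer loop
      vertex 0.0 0.0 24.6
      vertex 6.7 12.2 24.6
      vertex 0.0 12.2 24.6
    endloop
  endfacet
  facet normal 0.0000 -1.0000 0.0000
    outer loop
      vertex 0.0 0.0 0.0
      vertex 18.5 0.0 0.0
      vertex 18.5 0.0 24.6
    endloop
  endfacet
  facet normal 0.0000 -1.0000 0.0000
    outer loop
      vertex 0.0 0.0 0.0
      vertex 18.5 0.0 24.6
      vertex 0.0 0.0 24.6
    endloop
  endfacet
  facet normal 1.0000 0.0000 0.0000
    outer loop
      vertex 18.5 0.0 0.0
      vertex 18.5 4.7 0.0
      vertex 18.5 4.7 24.6
    endloop
  endfacet
  facet normal 1.0000 0.0000 0.0000
    outer loop
      vertex 18.5 0.0 0.0
      vertex 18.5 4.7 24.6
      vertex 18.5 0.0 24.6
    endloop
  endfacet
  facet normal 0.0000 1.0000 0.0000
    outer loop
      vertex 18.5 4.7 0.0
      vertex 6.7 4.7 0.0
      vertex 6.7 4.7 24.6
    endloop
  endfacet
  facet normal 0.0000 1.0000 0.0000
    outer loop
      vertex 18.5 4.7 0.0
      vertex 6.7 4.7 24.6
      vertex 18.5 4.7 24.6
    endloop
  endfacet
  facet normal 1.0000 0.0000 0.0000
    outer loop
      vertex 6.7 4.7 0.0
      vertex 6.7 12.2 0.0
      vertex 6.7 12.2 24.6
    endloop
  endfacet
  facet normal 1.0000 0.0000 0.0000
    outer loop
      vertex 6.7 4.7 0.0
      vertex 6.7 12.2 24.6
      vertex 6.7 4.7 24.6
    endloop
  endfacet
  facet normal 0.0000 1.0000 0.0000
    outer loop
      vertex 6.7 12.2 0.0
      vertex 0.0 12.2 0.0
      vertex 0.0 12.2 24.6
    endloop
  endfacet
  facet normal 0.0000 1.0000 0.0000
    outer loop
      vertex 6.7 12.2 0.0
      vertex 0.0 12.2 24.6
      vertex 6.7 12.2 24.6
    endloop
  endfacet
  facet normal -1.0000 0.0000 0.0000
    outer loop
      vertex 0.0 12.2 0.0
      vertex 0.0 0.0 0.0
      vertex 0.0 0.0 24.6
    endloop
  endfacet
  facet normal -1.0000 0.0000 0.0000
    outer loop
      vertex 0.0 12.2 0.0
      vertex 0.0 0.0 24.6
      vertex 0.0 12.2 24.6
    endloop
  endfacet
endsolid part

The G0 Z moves step by Δz≈6.2 mm. Every layer's G1 loop is the same polygon, so the solid is a straight extrusion of it from z=0 to z≈24.6. Closing with flat bottom and top caps and triangulating gives 20 facets — an L-shaped prism: outer 18.5 × 12.2 mm, arm thicknesses ≈ 4.7 mm (horizontal) and 6.7 mm (vertical), extruded 24.6 mm in z.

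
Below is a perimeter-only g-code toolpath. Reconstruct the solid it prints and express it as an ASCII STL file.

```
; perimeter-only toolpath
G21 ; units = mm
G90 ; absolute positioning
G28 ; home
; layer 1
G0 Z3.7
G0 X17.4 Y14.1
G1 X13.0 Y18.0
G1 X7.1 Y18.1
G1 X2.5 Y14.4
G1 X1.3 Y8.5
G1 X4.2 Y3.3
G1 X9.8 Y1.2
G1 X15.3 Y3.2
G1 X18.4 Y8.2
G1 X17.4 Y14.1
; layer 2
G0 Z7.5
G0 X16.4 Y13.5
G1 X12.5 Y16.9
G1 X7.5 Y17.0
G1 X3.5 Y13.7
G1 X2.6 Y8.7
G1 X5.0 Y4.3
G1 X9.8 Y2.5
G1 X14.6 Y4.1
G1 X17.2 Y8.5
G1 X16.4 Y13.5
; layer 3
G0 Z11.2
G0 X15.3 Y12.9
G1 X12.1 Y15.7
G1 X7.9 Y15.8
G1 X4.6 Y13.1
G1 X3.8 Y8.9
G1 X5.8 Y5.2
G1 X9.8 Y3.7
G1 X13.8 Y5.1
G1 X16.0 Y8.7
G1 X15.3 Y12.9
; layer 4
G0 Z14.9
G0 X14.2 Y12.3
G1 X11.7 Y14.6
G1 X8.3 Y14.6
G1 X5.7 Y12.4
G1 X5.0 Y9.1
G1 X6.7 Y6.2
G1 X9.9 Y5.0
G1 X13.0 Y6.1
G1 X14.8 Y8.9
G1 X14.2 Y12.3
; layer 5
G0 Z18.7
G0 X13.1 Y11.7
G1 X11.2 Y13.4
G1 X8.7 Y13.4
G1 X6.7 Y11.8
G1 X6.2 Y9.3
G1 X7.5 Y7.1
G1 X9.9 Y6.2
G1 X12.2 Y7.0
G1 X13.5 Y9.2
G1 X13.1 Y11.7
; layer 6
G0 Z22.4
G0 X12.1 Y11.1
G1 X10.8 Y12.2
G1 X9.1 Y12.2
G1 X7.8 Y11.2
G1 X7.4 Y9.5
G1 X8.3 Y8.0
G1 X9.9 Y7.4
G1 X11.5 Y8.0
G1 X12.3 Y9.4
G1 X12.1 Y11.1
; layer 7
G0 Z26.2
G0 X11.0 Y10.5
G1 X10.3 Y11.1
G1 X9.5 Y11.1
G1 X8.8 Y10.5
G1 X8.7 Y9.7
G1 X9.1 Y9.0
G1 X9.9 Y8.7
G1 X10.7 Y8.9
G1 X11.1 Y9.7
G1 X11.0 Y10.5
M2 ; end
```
solid part
  facet normal 0.0000 0.0000 -1.0000
    outer loop
      vertex 6.7 19.3 0.0
      vertex 13.4 19.2 0.0
      vertex 18.5 14.7 0.0
    endloop
  endfacet
  facet normal 0.0000 0.0000 -1.0000
    outer loop
      vertex 1.4 15.0 0.0
      vertex 6.7 19.3 0.0
      vertex 18.5 14.7 0.0
    endloop
  endfacet
  facet normal 0.0000 0.0000 -1.0000
    outer loop
      vertex 0.1 8.3 0.0
      vertex 1.4 15.0 0.0
      vertex 18.5 14.7 0.0
    endloop
  endfacet
  facet normal 0.0000 0.0000 -1.0000
    outer loop
      vertex 3.4 2.4 0.0
      vertex 0.1 8.3 0.0
      vertex 18.5 14.7 0.0
    endloop
  endfacet
  facet normal 0.0000 0.0000 -1.0000
    outer loop
      vertex 9.8 0.0 0.0
      vertex 3.4 2.4 0.0
      vertex 18.5 14.7 0.0
    endloop
  endfacet
  facet normal 0.0000 0.0000 -1.0000
    outer loop
      vertex 16.1 2.2 0.0
      vertex 9.8 0.0 0.0
      vertex 18.5 14.7 0.0
    endloop
  endfacet
  facet normal 0.0000 0.0000 -1.0000
    outer loop
      vertex 19.6 8.0 0.0
      vertex 16.1 2.2 0.0
      vertex 18.5 14.7 0.0
    endloop
  endfacet
  facet normal 0.6318 0.7161 0.2967
    outer loop
      vertex 18.5 14.7 0.0
      vertex 13.4 19.2 0.0
      vertex 9.9 9.9 29.9
    endloop
  endfacet
  facet normal 0.0142 0.9543 0.2985
    outer loop
      vertex 13.4 19.2 0.0
      vertex 6.7 19.3 0.0
      vertex 9.9 9.9 29.9
    endloop
  endfacet
  facet normal -0.6015 0.7414 0.2975
    outer loop
      vertex 6.7 19.3 0.0
      vertex 1.4 15.0 0.0
      vertex 9.9 9.9 29.9
    endloop
  endfacet
  facet normal -0.9373 0.1819 0.2975
    outer loop
      vertex 1.4 15.0 0.0
      vertex 0.1 8.3 0.0
      vertex 9.9 9.9 29.9
    endloop
  endfacet
  facet normal -0.8331 -0.4660 0.2980
    outer loop
      vertex 0.1 8.3 0.0
      vertex 3.4 2.4 0.0
      vertex 9.9 9.9 29.9
    endloop
  endfacet
  facet normal -0.3353 -0.8940 0.2971
    outer loop
      vertex 3.4 2.4 0.0
      vertex 9.8 0.0 0.0
      vertex 9.9 9.9 29.9
    endloop
  endfacet
  facet normal 0.3148 -0.9014 0.2974
    outer loop
      vertex 9.8 0.0 0.0
      vertex 16.1 2.2 0.0
      vertex 9.9 9.9 29.9
    endloop
  endfacet
  facet normal 0.8177 -0.4934 0.2966
    outer loop
      vertex 16.1 2.2 0.0
      vertex 19.6 8.0 0.0
      vertex 9.9 9.9 29.9
    endloop
  endfacet
  facet normal 0.9426 0.1548 0.2960
    outer loop
      vertex 19.6 8.0 0.0
      vertex 18.5 14.7 0.0
      vertex 9.9 9.9 29.9
    endloop
  endfacet
endsolid part

The G0 Z moves step by Δz≈3.7 mm. The G1 loops shrink linearly with z, so the solid tapers from its base footprint up to z≈29.9. Closing with a flat bottom cap and the tapered top and triangulating gives 16 facets — a regular 9-sided pyramid, base circumscribed radius ≈ 9.9 mm, apex at z ≈ 29.9 mm.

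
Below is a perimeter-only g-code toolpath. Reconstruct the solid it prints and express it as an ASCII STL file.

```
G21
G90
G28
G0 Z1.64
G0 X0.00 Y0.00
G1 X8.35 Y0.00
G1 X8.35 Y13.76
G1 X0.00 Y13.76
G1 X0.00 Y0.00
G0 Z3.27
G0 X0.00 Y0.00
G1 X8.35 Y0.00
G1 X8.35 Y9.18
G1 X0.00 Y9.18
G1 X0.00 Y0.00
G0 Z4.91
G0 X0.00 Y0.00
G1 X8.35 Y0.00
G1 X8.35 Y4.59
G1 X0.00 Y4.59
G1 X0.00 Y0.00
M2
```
solid part
  facet normal 0.0000 0.0000 -1.0000
    outer loop
      vertex 8.35 18.35 0.00
      vertex 8.35 0.00 0.00
      vertex 0.00 0.00 0.00
    endloop
  endfacet
  facet normal 0.0000 0.0000 -1.0000
    outer loop
      vertex 0.00 18.35 0.00
      vertex 8.35 18.35 0.00
      vertex 0.00 0.00 0.00
    endloop
  endfacet
  facet normal 0.0000 -1.0000 0.0000
    outer loop
      vertex 0.00 0.00 0.00
      vertex 8.35 0.00 0.00
      vertex 8.35 0.00 6.55
    endloop
  endfacet
  facet normal 0.0000 -1.0000 0.0000
    outer loop
      vertex 0.00 0.00 0.00
      vertex 8.35 0.00 6.55
      vertex 0.00 0.00 6.55
    endloop
  endfacet
  facet normal 0.0000 0.3362 0.9418
    outer loop
      vertex 0.00 0.00 6.55
      vertex 8.35 0.00 6.55
      vertex 8.35 18.35 0.00
    endloop
  endfacet
  facet normal 0.0000 0.3362 0.9418
    outer loop
      vertex 0.00 0.00 6.55
      vertex 8.35 18.35 0.00
      vertex 0.00 18.35 0.00
    endloop
  endfacet
  facet normal -1.0000 0.0000 0.0000
    outer loop
      vertex 0.00 0.00 6.55
      vertex 0.00 18.35 0.00
      vertex 0.00 0.00 0.00
    endloop
  endfacet
  facet normal 1.0000 0.0000 0.0000
    outer loop
      vertex 8.35 0.00 0.00
      vertex 8.35 18.35 0.00
      vertex 8.35 0.00 6.55
    endloop
  endfacet
endsolid part

The G0 Z moves step by Δz≈1.64 mm. The G1 loops shrink linearly with z, so the solid tapers from its base footprint up to z≈6.55. Closing with a flat bottom cap and the tapered top and triangulating gives 8 facets — a wedge (ramp): 8.35 × 18.4 mm base, rising to 6.55 mm along the y=0 edge and sloping linearly to z=0 at y=18.4.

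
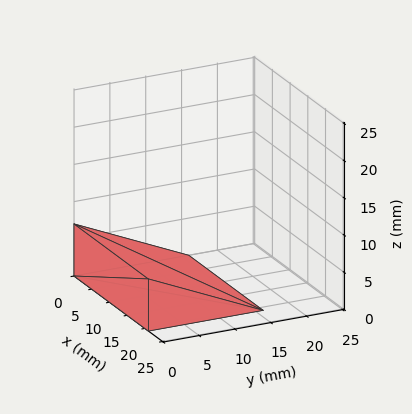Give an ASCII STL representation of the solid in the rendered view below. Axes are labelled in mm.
Reading the render: the shape is a wedge (ramp): 21 × 16 mm base, rising to 7 mm along the y=0 edge and sloping linearly to z=0 at y=16 (dimensions read to the nearest mm from the axis ticks). For the STL, each face is triangulated and given an outward normal.

solid part
  facet normal 0.0000 0.0000 -1.0000
    outer loop
      vertex 21.000 16.000 0.000
      vertex 21.000 0.000 0.000
      vertex 0.000 0.000 0.000
    endloop
  endfacet
  facet normal 0.0000 0.0000 -1.0000
    outer loop
      vertex 0.000 16.000 0.000
      vertex 21.000 16.000 0.000
      vertex 0.000 0.000 0.000
    endloop
  endfacet
  facet normal 0.0000 -1.0000 0.0000
    outer loop
      vertex 0.000 0.000 0.000
      vertex 21.000 0.000 0.000
      vertex 21.000 0.000 7.000
    endloop
  endfacet
  facet normal 0.0000 -1.0000 0.0000
    outer loop
      vertex 0.000 0.000 0.000
      vertex 21.000 0.000 7.000
      vertex 0.000 0.000 7.000
    endloop
  endfacet
  facet normal 0.0000 0.4008 0.9162
    outer loop
      vertex 0.000 0.000 7.000
      vertex 21.000 0.000 7.000
      vertex 21.000 16.000 0.000
    endloop
  endfacet
  facet normal 0.0000 0.4008 0.9162
    outer loop
      vertex 0.000 0.000 7.000
      vertex 21.000 16.000 0.000
      vertex 0.000 16.000 0.000
    endloop
  endfacet
  facet normal -1.0000 0.0000 0.0000
    outer loop
      vertex 0.000 0.000 7.000
      vertex 0.000 16.000 0.000
      vertex 0.000 0.000 0.000
    endloop
  endfacet
  facet normal 1.0000 0.0000 0.0000
    outer loop
      vertex 21.000 0.000 0.000
      vertex 21.000 16.000 0.000
      vertex 21.000 0.000 7.000
    endloop
  endfacet
endsolid part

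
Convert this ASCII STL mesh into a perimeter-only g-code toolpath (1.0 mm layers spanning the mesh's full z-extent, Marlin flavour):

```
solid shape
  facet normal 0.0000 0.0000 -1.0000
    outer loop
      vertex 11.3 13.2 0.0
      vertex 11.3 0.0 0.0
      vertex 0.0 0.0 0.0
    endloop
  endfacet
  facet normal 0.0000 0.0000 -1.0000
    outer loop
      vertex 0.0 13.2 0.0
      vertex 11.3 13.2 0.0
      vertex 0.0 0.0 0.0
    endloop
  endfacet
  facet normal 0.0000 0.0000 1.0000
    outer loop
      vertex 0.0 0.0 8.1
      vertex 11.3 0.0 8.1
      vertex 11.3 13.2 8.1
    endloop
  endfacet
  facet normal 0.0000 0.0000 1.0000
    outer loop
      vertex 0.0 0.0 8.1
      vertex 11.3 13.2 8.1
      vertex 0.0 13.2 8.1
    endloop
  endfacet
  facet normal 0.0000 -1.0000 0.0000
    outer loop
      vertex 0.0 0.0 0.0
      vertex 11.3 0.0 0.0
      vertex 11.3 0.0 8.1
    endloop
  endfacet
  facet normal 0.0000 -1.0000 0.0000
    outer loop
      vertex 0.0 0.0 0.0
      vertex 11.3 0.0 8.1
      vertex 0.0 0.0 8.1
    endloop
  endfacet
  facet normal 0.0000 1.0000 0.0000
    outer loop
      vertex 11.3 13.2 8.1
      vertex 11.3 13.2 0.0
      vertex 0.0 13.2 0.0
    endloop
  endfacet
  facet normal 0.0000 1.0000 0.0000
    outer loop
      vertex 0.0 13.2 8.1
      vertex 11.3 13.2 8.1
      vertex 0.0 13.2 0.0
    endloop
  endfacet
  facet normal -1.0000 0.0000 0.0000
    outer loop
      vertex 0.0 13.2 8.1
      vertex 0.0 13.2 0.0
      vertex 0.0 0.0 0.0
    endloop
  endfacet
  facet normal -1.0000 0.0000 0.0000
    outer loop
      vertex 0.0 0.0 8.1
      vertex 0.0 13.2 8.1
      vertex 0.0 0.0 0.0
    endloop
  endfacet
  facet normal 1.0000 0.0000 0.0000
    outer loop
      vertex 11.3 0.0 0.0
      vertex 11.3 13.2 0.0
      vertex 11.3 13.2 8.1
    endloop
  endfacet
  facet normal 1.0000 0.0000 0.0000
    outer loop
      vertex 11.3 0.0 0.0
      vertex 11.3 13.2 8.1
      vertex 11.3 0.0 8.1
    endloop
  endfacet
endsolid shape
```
; perimeter-only toolpath
G21 ; units = mm
G90 ; absolute positioning
G28 ; home
; layer 1
G0 Z1.0
G0 X0.0 Y0.0
G1 X11.3 Y0.0
G1 X11.3 Y13.2
G1 X0.0 Y13.2
G1 X0.0 Y0.0
; layer 2
G0 Z2.0
G0 X0.0 Y0.0
G1 X11.3 Y0.0
G1 X11.3 Y13.2
G1 X0.0 Y13.2
G1 X0.0 Y0.0
; layer 3
G0 Z3.0
G0 X0.0 Y0.0
G1 X11.3 Y0.0
G1 X11.3 Y13.2
G1 X0.0 Y13.2
G1 X0.0 Y0.0
; layer 4
G0 Z4.0
G0 X0.0 Y0.0
G1 X11.3 Y0.0
G1 X11.3 Y13.2
G1 X0.0 Y13.2
G1 X0.0 Y0.0
; layer 5
G0 Z5.1
G0 X0.0 Y0.0
G1 X11.3 Y0.0
G1 X11.3 Y13.2
G1 X0.0 Y13.2
G1 X0.0 Y0.0
; layer 6
G0 Z6.1
G0 X0.0 Y0.0
G1 X11.3 Y0.0
G1 X11.3 Y13.2
G1 X0.0 Y13.2
G1 X0.0 Y0.0
; layer 7
G0 Z7.1
G0 X0.0 Y0.0
G1 X11.3 Y0.0
G1 X11.3 Y13.2
G1 X0.0 Y13.2
G1 X0.0 Y0.0
; layer 8
G0 Z8.1
G0 X0.0 Y0.0
G1 X11.3 Y0.0
G1 X11.3 Y13.2
G1 X0.0 Y13.2
G1 X0.0 Y0.0
M2 ; end

The solid is a rectangular box, roughly 11.3 × 13.2 mm footprint and 8.1 mm tall. Slicing at Δz = 1.0 mm — 8 equal slices spanning the solid's height, so layer i sits at z = i·h/8 — gives 8 non-empty perimeters. Each is a 4-segment closed polygon; G0 lifts to the layer z and rapids to the start vertex, then G1 traces the edges.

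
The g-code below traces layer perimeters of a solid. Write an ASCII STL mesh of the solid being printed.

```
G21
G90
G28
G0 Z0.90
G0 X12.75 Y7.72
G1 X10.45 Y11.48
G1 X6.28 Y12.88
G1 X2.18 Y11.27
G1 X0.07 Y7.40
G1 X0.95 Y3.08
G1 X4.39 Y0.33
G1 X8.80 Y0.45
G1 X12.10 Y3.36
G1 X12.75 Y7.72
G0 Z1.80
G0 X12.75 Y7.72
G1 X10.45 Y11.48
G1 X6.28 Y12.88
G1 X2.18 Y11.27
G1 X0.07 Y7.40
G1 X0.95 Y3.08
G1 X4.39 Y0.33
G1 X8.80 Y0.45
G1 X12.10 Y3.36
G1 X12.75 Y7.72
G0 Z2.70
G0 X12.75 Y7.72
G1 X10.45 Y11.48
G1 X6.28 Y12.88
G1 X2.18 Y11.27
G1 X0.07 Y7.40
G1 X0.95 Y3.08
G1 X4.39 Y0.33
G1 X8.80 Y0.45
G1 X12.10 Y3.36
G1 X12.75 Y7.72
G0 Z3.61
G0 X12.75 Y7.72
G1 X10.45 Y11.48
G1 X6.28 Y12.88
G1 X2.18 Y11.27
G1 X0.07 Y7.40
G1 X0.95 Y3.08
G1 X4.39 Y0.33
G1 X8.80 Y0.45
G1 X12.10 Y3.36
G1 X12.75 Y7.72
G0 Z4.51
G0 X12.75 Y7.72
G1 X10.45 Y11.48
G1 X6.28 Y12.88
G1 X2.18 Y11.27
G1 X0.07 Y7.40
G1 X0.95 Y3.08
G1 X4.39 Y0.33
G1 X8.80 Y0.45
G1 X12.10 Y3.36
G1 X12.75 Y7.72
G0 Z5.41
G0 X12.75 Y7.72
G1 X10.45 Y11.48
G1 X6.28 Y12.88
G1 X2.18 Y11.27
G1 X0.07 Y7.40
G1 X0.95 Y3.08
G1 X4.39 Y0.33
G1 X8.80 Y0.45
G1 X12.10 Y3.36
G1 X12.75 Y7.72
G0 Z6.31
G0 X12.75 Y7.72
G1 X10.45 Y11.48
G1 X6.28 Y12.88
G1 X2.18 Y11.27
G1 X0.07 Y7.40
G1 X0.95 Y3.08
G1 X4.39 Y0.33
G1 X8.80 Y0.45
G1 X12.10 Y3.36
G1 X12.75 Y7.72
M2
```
solid part
  facet normal 0.0000 0.0000 -1.0000
    outer loop
      vertex 6.28 12.88 0.00
      vertex 10.45 11.48 0.00
      vertex 12.75 7.72 0.00
    endloop
  endfacet
  facet normal 0.0000 0.0000 -1.0000
    outer loop
      vertex 2.18 11.27 0.00
      vertex 6.28 12.88 0.00
      vertex 12.75 7.72 0.00
    endloop
  endfacet
  facet normal 0.0000 0.0000 -1.0000
    outer loop
      vertex 0.07 7.40 0.00
      vertex 2.18 11.27 0.00
      vertex 12.75 7.72 0.00
    endloop
  endfacet
  facet normal 0.0000 0.0000 -1.0000
    outer loop
      vertex 0.95 3.08 0.00
      vertex 0.07 7.40 0.00
      vertex 12.75 7.72 0.00
    endloop
  endfacet
  facet normal 0.0000 0.0000 -1.0000
    outer loop
      vertex 4.39 0.33 0.00
      vertex 0.95 3.08 0.00
      vertex 12.75 7.72 0.00
    endloop
  endfacet
  facet normal 0.0000 0.0000 -1.0000
    outer loop
      vertex 8.80 0.45 0.00
      vertex 4.39 0.33 0.00
      vertex 12.75 7.72 0.00
    endloop
  endfacet
  facet normal 0.0000 0.0000 -1.0000
    outer loop
      vertex 12.10 3.36 0.00
      vertex 8.80 0.45 0.00
      vertex 12.75 7.72 0.00
    endloop
  endfacet
  facet normal 0.0000 0.0000 1.0000
    outer loop
      vertex 12.75 7.72 6.31
      vertex 10.45 11.48 6.31
      vertex 6.28 12.88 6.31
    endloop
  endfacet
  facet normal 0.0000 0.0000 1.0000
    outer loop
      vertex 12.75 7.72 6.31
      vertex 6.28 12.88 6.31
      vertex 2.18 11.27 6.31
    endloop
  endfacet
  facet normal 0.0000 0.0000 1.0000
    outer loop
      vertex 12.75 7.72 6.31
      vertex 2.18 11.27 6.31
      vertex 0.07 7.40 6.31
    endloop
  endfacet
  facet normal 0.0000 0.0000 1.0000
    outer loop
      vertex 12.75 7.72 6.31
      vertex 0.07 7.40 6.31
      vertex 0.95 3.08 6.31
    endloop
  endfacet
  facet normal 0.0000 0.0000 1.0000
    outer loop
      vertex 12.75 7.72 6.31
      vertex 0.95 3.08 6.31
      vertex 4.39 0.33 6.31
    endloop
  endfacet
  facet normal 0.0000 0.0000 1.0000
    outer loop
      vertex 12.75 7.72 6.31
      vertex 4.39 0.33 6.31
      vertex 8.80 0.45 6.31
    endloop
  endfacet
  facet normal 0.0000 0.0000 1.0000
    outer loop
      vertex 12.75 7.72 6.31
      vertex 8.80 0.45 6.31
      vertex 12.10 3.36 6.31
    endloop
  endfacet
  facet normal 0.8531 0.5218 0.0000
    outer loop
      vertex 12.75 7.72 0.00
      vertex 10.45 11.48 0.00
      vertex 10.45 11.48 6.31
    endloop
  endfacet
  facet normal 0.8531 0.5218 0.0000
    outer loop
      vertex 12.75 7.72 0.00
      vertex 10.45 11.48 6.31
      vertex 12.75 7.72 6.31
    endloop
  endfacet
  facet normal 0.3183 0.9480 0.0000
    outer loop
      vertex 10.45 11.48 0.00
      vertex 6.28 12.88 0.00
      vertex 6.28 12.88 6.31
    endloop
  endfacet
  facet normal 0.3183 0.9480 0.0000
    outer loop
      vertex 10.45 11.48 0.00
      vertex 6.28 12.88 6.31
      vertex 10.45 11.48 6.31
    endloop
  endfacet
  facet normal -0.3655 0.9308 0.0000
    outer loop
      vertex 6.28 12.88 0.00
      vertex 2.18 11.27 0.00
      vertex 2.18 11.27 6.31
    endloop
  endfacet
  facet normal -0.3655 0.9308 0.0000
    outer loop
      vertex 6.28 12.88 0.00
      vertex 2.18 11.27 6.31
      vertex 6.28 12.88 6.31
    endloop
  endfacet
  facet normal -0.8780 0.4787 0.0000
    outer loop
      vertex 2.18 11.27 0.00
      vertex 0.07 7.40 0.00
      vertex 0.07 7.40 6.31
    endloop
  endfacet
  facet normal -0.8780 0.4787 0.0000
    outer loop
      vertex 2.18 11.27 0.00
      vertex 0.07 7.40 6.31
      vertex 2.18 11.27 6.31
    endloop
  endfacet
  facet normal -0.9799 -0.1996 0.0000
    outer loop
      vertex 0.07 7.40 0.00
      vertex 0.95 3.08 0.00
      vertex 0.95 3.08 6.31
    endloop
  endfacet
  facet normal -0.9799 -0.1996 0.0000
    outer loop
      vertex 0.07 7.40 0.00
      vertex 0.95 3.08 6.31
      vertex 0.07 7.40 6.31
    endloop
  endfacet
  facet normal -0.6244 -0.7811 0.0000
    outer loop
      vertex 0.95 3.08 0.00
      vertex 4.39 0.33 0.00
      vertex 4.39 0.33 6.31
    endloop
  endfacet
  facet normal -0.6244 -0.7811 0.0000
    outer loop
      vertex 0.95 3.08 0.00
      vertex 4.39 0.33 6.31
      vertex 0.95 3.08 6.31
    endloop
  endfacet
  facet normal 0.0272 -0.9996 0.0000
    outer loop
      vertex 4.39 0.33 0.00
      vertex 8.80 0.45 0.00
      vertex 8.80 0.45 6.31
    endloop
  endfacet
  facet normal 0.0272 -0.9996 0.0000
    outer loop
      vertex 4.39 0.33 0.00
      vertex 8.80 0.45 6.31
      vertex 4.39 0.33 6.31
    endloop
  endfacet
  facet normal 0.6614 -0.7500 0.0000
    outer loop
      vertex 8.80 0.45 0.00
      vertex 12.10 3.36 0.00
      vertex 12.10 3.36 6.31
    endloop
  endfacet
  facet normal 0.6614 -0.7500 0.0000
    outer loop
      vertex 8.80 0.45 0.00
      vertex 12.10 3.36 6.31
      vertex 8.80 0.45 6.31
    endloop
  endfacet
  facet normal 0.9891 -0.1475 0.0000
    outer loop
      vertex 12.10 3.36 0.00
      vertex 12.75 7.72 0.00
      vertex 12.75 7.72 6.31
    endloop
  endfacet
  facet normal 0.9891 -0.1475 0.0000
    outer loop
      vertex 12.10 3.36 0.00
      vertex 12.75 7.72 6.31
      vertex 12.10 3.36 6.31
    endloop
  endfacet
endsolid part

The G0 Z moves step by Δz≈0.90 mm. Every layer's G1 loop is the same polygon, so the solid is a straight extrusion of it from z=0 to z≈6.31. Closing with flat bottom and top caps and triangulating gives 32 facets — a regular 9-sided prism (a cylinder approximated with 9 flat sides), circumscribed radius ≈ 6.44 mm, height ≈ 6.31 mm.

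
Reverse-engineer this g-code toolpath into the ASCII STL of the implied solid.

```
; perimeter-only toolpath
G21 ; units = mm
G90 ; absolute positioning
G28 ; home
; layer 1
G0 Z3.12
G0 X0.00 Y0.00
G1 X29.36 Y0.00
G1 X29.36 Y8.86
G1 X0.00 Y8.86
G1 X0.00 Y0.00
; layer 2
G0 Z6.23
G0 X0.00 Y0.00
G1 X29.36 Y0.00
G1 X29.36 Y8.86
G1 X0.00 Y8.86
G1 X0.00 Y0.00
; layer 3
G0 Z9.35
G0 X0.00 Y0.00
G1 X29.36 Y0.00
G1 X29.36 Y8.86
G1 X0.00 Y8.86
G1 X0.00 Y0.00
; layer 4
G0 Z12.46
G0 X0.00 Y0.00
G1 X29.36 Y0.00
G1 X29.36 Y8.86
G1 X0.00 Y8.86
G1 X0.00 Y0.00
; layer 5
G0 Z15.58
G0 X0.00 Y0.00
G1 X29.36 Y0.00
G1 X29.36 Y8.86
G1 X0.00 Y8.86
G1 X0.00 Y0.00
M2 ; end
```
solid part
  facet normal 0.0000 0.0000 -1.0000
    outer loop
      vertex 29.36 8.86 0.00
      vertex 29.36 0.00 0.00
      vertex 0.00 0.00 0.00
    endloop
  endfacet
  facet normal 0.0000 0.0000 -1.0000
    outer loop
      vertex 0.00 8.86 0.00
      vertex 29.36 8.86 0.00
      vertex 0.00 0.00 0.00
    endloop
  endfacet
  facet normal 0.0000 0.0000 1.0000
    outer loop
      vertex 0.00 0.00 15.58
      vertex 29.36 0.00 15.58
      vertex 29.36 8.86 15.58
    endloop
  endfacet
  facet normal 0.0000 0.0000 1.0000
    outer loop
      vertex 0.00 0.00 15.58
      vertex 29.36 8.86 15.58
      vertex 0.00 8.86 15.58
    endloop
  endfacet
  facet normal 0.0000 -1.0000 0.0000
    outer loop
      vertex 0.00 0.00 0.00
      vertex 29.36 0.00 0.00
      vertex 29.36 0.00 15.58
    endloop
  endfacet
  facet normal 0.0000 -1.0000 0.0000
    outer loop
      vertex 0.00 0.00 0.00
      vertex 29.36 0.00 15.58
      vertex 0.00 0.00 15.58
    endloop
  endfacet
  facet normal 0.0000 1.0000 0.0000
    outer loop
      vertex 29.36 8.86 15.58
      vertex 29.36 8.86 0.00
      vertex 0.00 8.86 0.00
    endloop
  endfacet
  facet normal 0.0000 1.0000 0.0000
    outer loop
      vertex 0.00 8.86 15.58
      vertex 29.36 8.86 15.58
      vertex 0.00 8.86 0.00
    endloop
  endfacet
  facet normal -1.0000 0.0000 0.0000
    outer loop
      vertex 0.00 8.86 15.58
      vertex 0.00 8.86 0.00
      vertex 0.00 0.00 0.00
    endloop
  endfacet
  facet normal -1.0000 0.0000 0.0000
    outer loop
      vertex 0.00 0.00 15.58
      vertex 0.00 8.86 15.58
      vertex 0.00 0.00 0.00
    endloop
  endfacet
  facet normal 1.0000 0.0000 0.0000
    outer loop
      vertex 29.36 0.00 0.00
      vertex 29.36 8.86 0.00
      vertex 29.36 8.86 15.58
    endloop
  endfacet
  facet normal 1.0000 0.0000 0.0000
    outer loop
      vertex 29.36 0.00 0.00
      vertex 29.36 8.86 15.58
      vertex 29.36 0.00 15.58
    endloop
  endfacet
endsolid part

The G0 Z moves step by Δz≈3.12 mm. Every layer's G1 loop is the same polygon, so the solid is a straight extrusion of it from z=0 to z≈15.6. Closing with flat bottom and top caps and triangulating gives 12 facets — a rectangular box, roughly 29.4 × 8.86 mm footprint and 15.6 mm tall.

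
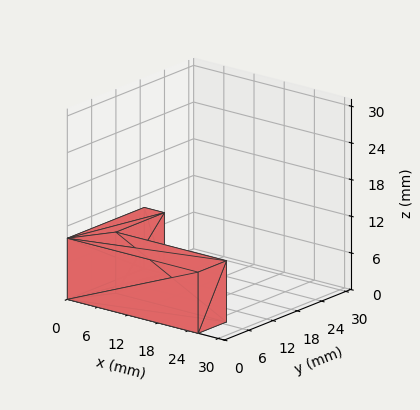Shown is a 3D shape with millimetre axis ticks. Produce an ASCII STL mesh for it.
Reading the render: the shape is an L-shaped prism: outer 26 × 19 mm, arm thicknesses ≈ 7 mm (horizontal) and 4 mm (vertical), extruded 10 mm in z (dimensions read to the nearest mm from the axis ticks). For the STL, each face is triangulated and given an outward normal.

solid part
  facet normal 0.0000 0.0000 -1.0000
    outer loop
      vertex 26.0 7.0 0.0
      vertex 26.0 0.0 0.0
      vertex 0.0 0.0 0.0
    endloop
  endfacet
  facet normal 0.0000 0.0000 -1.0000
    outer loop
      vertex 4.0 7.0 0.0
      vertex 26.0 7.0 0.0
      vertex 0.0 0.0 0.0
    endloop
  endfacet
  facet normal 0.0000 0.0000 -1.0000
    outer loop
      vertex 4.0 19.0 0.0
      vertex 4.0 7.0 0.0
      vertex 0.0 0.0 0.0
    endloop
  endfacet
  facet normal 0.0000 0.0000 -1.0000
    outer loop
      vertex 0.0 19.0 0.0
      vertex 4.0 19.0 0.0
      vertex 0.0 0.0 0.0
    endloop
  endfacet
  facet normal 0.0000 0.0000 1.0000
    outer loop
      vertex 0.0 0.0 10.0
      vertex 26.0 0.0 10.0
      vertex 26.0 7.0 10.0
    endloop
  endfacet
  facet normal 0.0000 0.0000 1.0000
    outer loop
      vertex 0.0 0.0 10.0
      vertex 26.0 7.0 10.0
      vertex 4.0 7.0 10.0
    endloop
  endfacet
  facet normal 0.0000 0.0000 1.0000
    outer loop
      vertex 0.0 0.0 10.0
      vertex 4.0 7.0 10.0
      vertex 4.0 19.0 10.0
    endloop
  endfacet
  facet normal 0.0000 0.0000 1.0000
    outer loop
      vertex 0.0 0.0 10.0
      vertex 4.0 19.0 10.0
      vertex 0.0 19.0 10.0
    endloop
  endfacet
  facet normal 0.0000 -1.0000 0.0000
    outer loop
      vertex 0.0 0.0 0.0
      vertex 26.0 0.0 0.0
      vertex 26.0 0.0 10.0
    endloop
  endfacet
  facet normal 0.0000 -1.0000 0.0000
    outer loop
      vertex 0.0 0.0 0.0
      vertex 26.0 0.0 10.0
      vertex 0.0 0.0 10.0
    endloop
  endfacet
  facet normal 1.0000 0.0000 0.0000
    outer loop
      vertex 26.0 0.0 0.0
      vertex 26.0 7.0 0.0
      vertex 26.0 7.0 10.0
    endloop
  endfacet
  facet normal 1.0000 0.0000 0.0000
    outer loop
      vertex 26.0 0.0 0.0
      vertex 26.0 7.0 10.0
      vertex 26.0 0.0 10.0
    endloop
  endfacet
  facet normal 0.0000 1.0000 0.0000
    outer loop
      vertex 26.0 7.0 0.0
      vertex 4.0 7.0 0.0
      vertex 4.0 7.0 10.0
    endloop
  endfacet
  facet normal 0.0000 1.0000 0.0000
    outer loop
      vertex 26.0 7.0 0.0
      vertex 4.0 7.0 10.0
      vertex 26.0 7.0 10.0
    endloop
  endfacet
  facet normal 1.0000 0.0000 0.0000
    outer loop
      vertex 4.0 7.0 0.0
      vertex 4.0 19.0 0.0
      vertex 4.0 19.0 10.0
    endloop
  endfacet
  facet normal 1.0000 0.0000 0.0000
    outer loop
      vertex 4.0 7.0 0.0
      vertex 4.0 19.0 10.0
      vertex 4.0 7.0 10.0
    endloop
  endfacet
  facet normal 0.0000 1.0000 0.0000
    outer loop
      vertex 4.0 19.0 0.0
      vertex 0.0 19.0 0.0
      vertex 0.0 19.0 10.0
    endloop
  endfacet
  facet normal 0.0000 1.0000 0.0000
    outer loop
      vertex 4.0 19.0 0.0
      vertex 0.0 19.0 10.0
      vertex 4.0 19.0 10.0
    endloop
  endfacet
  facet normal -1.0000 0.0000 0.0000
    outer loop
      vertex 0.0 19.0 0.0
      vertex 0.0 0.0 0.0
      vertex 0.0 0.0 10.0
    endloop
  endfacet
  facet normal -1.0000 0.0000 0.0000
    outer loop
      vertex 0.0 19.0 0.0
      vertex 0.0 0.0 10.0
      vertex 0.0 19.0 10.0
    endloop
  endfacet
endsolid part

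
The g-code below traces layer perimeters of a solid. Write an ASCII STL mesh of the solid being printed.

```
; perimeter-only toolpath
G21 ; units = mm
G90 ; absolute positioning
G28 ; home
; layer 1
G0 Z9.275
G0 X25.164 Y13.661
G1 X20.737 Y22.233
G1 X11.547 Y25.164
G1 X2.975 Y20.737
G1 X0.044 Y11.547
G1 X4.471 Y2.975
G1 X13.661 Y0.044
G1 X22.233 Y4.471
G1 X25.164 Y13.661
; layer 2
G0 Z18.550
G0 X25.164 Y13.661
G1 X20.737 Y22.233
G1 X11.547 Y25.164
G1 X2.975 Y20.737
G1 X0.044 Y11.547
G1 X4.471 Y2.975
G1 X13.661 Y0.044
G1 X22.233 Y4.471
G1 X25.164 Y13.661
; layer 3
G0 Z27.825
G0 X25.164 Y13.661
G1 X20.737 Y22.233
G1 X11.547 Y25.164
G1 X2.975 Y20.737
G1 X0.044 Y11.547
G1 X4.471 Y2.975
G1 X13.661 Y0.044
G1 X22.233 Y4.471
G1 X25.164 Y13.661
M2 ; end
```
solid part
  facet normal 0.0000 0.0000 -1.0000
    outer loop
      vertex 11.547 25.164 0.000
      vertex 20.737 22.233 0.000
      vertex 25.164 13.661 0.000
    endloop
  endfacet
  facet normal 0.0000 0.0000 -1.0000
    outer loop
      vertex 2.975 20.737 0.000
      vertex 11.547 25.164 0.000
      vertex 25.164 13.661 0.000
    endloop
  endfacet
  facet normal 0.0000 0.0000 -1.0000
    outer loop
      vertex 0.044 11.547 0.000
      vertex 2.975 20.737 0.000
      vertex 25.164 13.661 0.000
    endloop
  endfacet
  facet normal 0.0000 0.0000 -1.0000
    outer loop
      vertex 4.471 2.975 0.000
      vertex 0.044 11.547 0.000
      vertex 25.164 13.661 0.000
    endloop
  endfacet
  facet normal 0.0000 0.0000 -1.0000
    outer loop
      vertex 13.661 0.044 0.000
      vertex 4.471 2.975 0.000
      vertex 25.164 13.661 0.000
    endloop
  endfacet
  facet normal 0.0000 0.0000 -1.0000
    outer loop
      vertex 22.233 4.471 0.000
      vertex 13.661 0.044 0.000
      vertex 25.164 13.661 0.000
    endloop
  endfacet
  facet normal 0.0000 0.0000 1.0000
    outer loop
      vertex 25.164 13.661 27.825
      vertex 20.737 22.233 27.825
      vertex 11.547 25.164 27.825
    endloop
  endfacet
  facet normal 0.0000 0.0000 1.0000
    outer loop
      vertex 25.164 13.661 27.825
      vertex 11.547 25.164 27.825
      vertex 2.975 20.737 27.825
    endloop
  endfacet
  facet normal 0.0000 0.0000 1.0000
    outer loop
      vertex 25.164 13.661 27.825
      vertex 2.975 20.737 27.825
      vertex 0.044 11.547 27.825
    endloop
  endfacet
  facet normal 0.0000 0.0000 1.0000
    outer loop
      vertex 25.164 13.661 27.825
      vertex 0.044 11.547 27.825
      vertex 4.471 2.975 27.825
    endloop
  endfacet
  facet normal 0.0000 0.0000 1.0000
    outer loop
      vertex 25.164 13.661 27.825
      vertex 4.471 2.975 27.825
      vertex 13.661 0.044 27.825
    endloop
  endfacet
  facet normal 0.0000 0.0000 1.0000
    outer loop
      vertex 25.164 13.661 27.825
      vertex 13.661 0.044 27.825
      vertex 22.233 4.471 27.825
    endloop
  endfacet
  facet normal 0.8885 0.4589 0.0000
    outer loop
      vertex 25.164 13.661 0.000
      vertex 20.737 22.233 0.000
      vertex 20.737 22.233 27.825
    endloop
  endfacet
  facet normal 0.8885 0.4589 0.0000
    outer loop
      vertex 25.164 13.661 0.000
      vertex 20.737 22.233 27.825
      vertex 25.164 13.661 27.825
    endloop
  endfacet
  facet normal 0.3039 0.9527 0.0000
    outer loop
      vertex 20.737 22.233 0.000
      vertex 11.547 25.164 0.000
      vertex 11.547 25.164 27.825
    endloop
  endfacet
  facet normal 0.3039 0.9527 0.0000
    outer loop
      vertex 20.737 22.233 0.000
      vertex 11.547 25.164 27.825
      vertex 20.737 22.233 27.825
    endloop
  endfacet
  facet normal -0.4589 0.8885 0.0000
    outer loop
      vertex 11.547 25.164 0.000
      vertex 2.975 20.737 0.000
      vertex 2.975 20.737 27.825
    endloop
  endfacet
  facet normal -0.4589 0.8885 0.0000
    outer loop
      vertex 11.547 25.164 0.000
      vertex 2.975 20.737 27.825
      vertex 11.547 25.164 27.825
    endloop
  endfacet
  facet normal -0.9527 0.3039 0.0000
    outer loop
      vertex 2.975 20.737 0.000
      vertex 0.044 11.547 0.000
      vertex 0.044 11.547 27.825
    endloop
  endfacet
  facet normal -0.9527 0.3039 0.0000
    outer loop
      vertex 2.975 20.737 0.000
      vertex 0.044 11.547 27.825
      vertex 2.975 20.737 27.825
    endloop
  endfacet
  facet normal -0.8885 -0.4589 0.0000
    outer loop
      vertex 0.044 11.547 0.000
      vertex 4.471 2.975 0.000
      vertex 4.471 2.975 27.825
    endloop
  endfacet
  facet normal -0.8885 -0.4589 0.0000
    outer loop
      vertex 0.044 11.547 0.000
      vertex 4.471 2.975 27.825
      vertex 0.044 11.547 27.825
    endloop
  endfacet
  facet normal -0.3039 -0.9527 0.0000
    outer loop
      vertex 4.471 2.975 0.000
      vertex 13.661 0.044 0.000
      vertex 13.661 0.044 27.825
    endloop
  endfacet
  facet normal -0.3039 -0.9527 0.0000
    outer loop
      vertex 4.471 2.975 0.000
      vertex 13.661 0.044 27.825
      vertex 4.471 2.975 27.825
    endloop
  endfacet
  facet normal 0.4589 -0.8885 0.0000
    outer loop
      vertex 13.661 0.044 0.000
      vertex 22.233 4.471 0.000
      vertex 22.233 4.471 27.825
    endloop
  endfacet
  facet normal 0.4589 -0.8885 0.0000
    outer loop
      vertex 13.661 0.044 0.000
      vertex 22.233 4.471 27.825
      vertex 13.661 0.044 27.825
    endloop
  endfacet
  facet normal 0.9527 -0.3039 0.0000
    outer loop
      vertex 22.233 4.471 0.000
      vertex 25.164 13.661 0.000
      vertex 25.164 13.661 27.825
    endloop
  endfacet
  facet normal 0.9527 -0.3039 0.0000
    outer loop
      vertex 22.233 4.471 0.000
      vertex 25.164 13.661 27.825
      vertex 22.233 4.471 27.825
    endloop
  endfacet
endsolid part

The G0 Z moves step by Δz≈9.275 mm. Every layer's G1 loop is the same polygon, so the solid is a straight extrusion of it from z=0 to z≈27.8. Closing with flat bottom and top caps and triangulating gives 28 facets — a regular 8-sided prism (a cylinder approximated with 8 flat sides), circumscribed radius ≈ 12.6 mm, height ≈ 27.8 mm.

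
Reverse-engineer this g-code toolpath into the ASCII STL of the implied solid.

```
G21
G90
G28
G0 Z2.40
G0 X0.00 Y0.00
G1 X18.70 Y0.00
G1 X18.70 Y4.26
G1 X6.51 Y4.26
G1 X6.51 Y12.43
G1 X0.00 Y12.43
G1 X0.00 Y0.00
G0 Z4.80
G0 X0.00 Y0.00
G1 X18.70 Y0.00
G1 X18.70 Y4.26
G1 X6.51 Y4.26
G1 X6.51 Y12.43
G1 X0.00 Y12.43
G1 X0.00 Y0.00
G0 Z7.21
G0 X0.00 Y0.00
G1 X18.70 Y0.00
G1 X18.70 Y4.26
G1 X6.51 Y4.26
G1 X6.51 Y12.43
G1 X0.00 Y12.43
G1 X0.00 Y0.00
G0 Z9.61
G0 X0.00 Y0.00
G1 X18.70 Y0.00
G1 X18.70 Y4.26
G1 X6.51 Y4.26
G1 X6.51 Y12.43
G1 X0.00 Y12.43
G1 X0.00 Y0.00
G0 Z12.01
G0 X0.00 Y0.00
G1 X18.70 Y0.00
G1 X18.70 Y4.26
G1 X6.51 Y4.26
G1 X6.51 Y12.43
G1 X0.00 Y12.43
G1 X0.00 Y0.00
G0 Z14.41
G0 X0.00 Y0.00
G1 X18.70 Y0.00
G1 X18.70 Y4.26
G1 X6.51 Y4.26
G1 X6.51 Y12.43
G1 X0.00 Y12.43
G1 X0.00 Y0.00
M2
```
solid part
  facet normal 0.0000 0.0000 -1.0000
    outer loop
      vertex 18.70 4.26 0.00
      vertex 18.70 0.00 0.00
      vertex 0.00 0.00 0.00
    endloop
  endfacet
  facet normal 0.0000 0.0000 -1.0000
    outer loop
      vertex 6.51 4.26 0.00
      vertex 18.70 4.26 0.00
      vertex 0.00 0.00 0.00
    endloop
  endfacet
  facet normal 0.0000 0.0000 -1.0000
    outer loop
      vertex 6.51 12.43 0.00
      vertex 6.51 4.26 0.00
      vertex 0.00 0.00 0.00
    endloop
  endfacet
  facet normal 0.0000 0.0000 -1.0000
    outer loop
      vertex 0.00 12.43 0.00
      vertex 6.51 12.43 0.00
      vertex 0.00 0.00 0.00
    endloop
  endfacet
  facet normal 0.0000 0.0000 1.0000
    outer loop
      vertex 0.00 0.00 14.41
      vertex 18.70 0.00 14.41
      vertex 18.70 4.26 14.41
    endloop
  endfacet
  facet normal 0.0000 0.0000 1.0000
    outer loop
      vertex 0.00 0.00 14.41
      vertex 18.70 4.26 14.41
      vertex 6.51 4.26 14.41
    endloop
  endfacet
  facet normal 0.0000 0.0000 1.0000
    outer loop
      vertex 0.00 0.00 14.41
      vertex 6.51 4.26 14.41
      vertex 6.51 12.43 14.41
    endloop
  endfacet
  facet normal 0.0000 0.0000 1.0000
    outer loop
      vertex 0.00 0.00 14.41
      vertex 6.51 12.43 14.41
      vertex 0.00 12.43 14.41
    endloop
  endfacet
  facet normal 0.0000 -1.0000 0.0000
    outer loop
      vertex 0.00 0.00 0.00
      vertex 18.70 0.00 0.00
      vertex 18.70 0.00 14.41
    endloop
  endfacet
  facet normal 0.0000 -1.0000 0.0000
    outer loop
      vertex 0.00 0.00 0.00
      vertex 18.70 0.00 14.41
      vertex 0.00 0.00 14.41
    endloop
  endfacet
  facet normal 1.0000 0.0000 0.0000
    outer loop
      vertex 18.70 0.00 0.00
      vertex 18.70 4.26 0.00
      vertex 18.70 4.26 14.41
    endloop
  endfacet
  facet normal 1.0000 0.0000 0.0000
    outer loop
      vertex 18.70 0.00 0.00
      vertex 18.70 4.26 14.41
      vertex 18.70 0.00 14.41
    endloop
  endfacet
  facet normal 0.0000 1.0000 0.0000
    outer loop
      vertex 18.70 4.26 0.00
      vertex 6.51 4.26 0.00
      vertex 6.51 4.26 14.41
    endloop
  endfacet
  facet normal 0.0000 1.0000 0.0000
    outer loop
      vertex 18.70 4.26 0.00
      vertex 6.51 4.26 14.41
      vertex 18.70 4.26 14.41
    endloop
  endfacet
  facet normal 1.0000 0.0000 0.0000
    outer loop
      vertex 6.51 4.26 0.00
      vertex 6.51 12.43 0.00
      vertex 6.51 12.43 14.41
    endloop
  endfacet
  facet normal 1.0000 0.0000 0.0000
    outer loop
      vertex 6.51 4.26 0.00
      vertex 6.51 12.43 14.41
      vertex 6.51 4.26 14.41
    endloop
  endfacet
  facet normal 0.0000 1.0000 0.0000
    outer loop
      vertex 6.51 12.43 0.00
      vertex 0.00 12.43 0.00
      vertex 0.00 12.43 14.41
    endloop
  endfacet
  facet normal 0.0000 1.0000 0.0000
    outer loop
      vertex 6.51 12.43 0.00
      vertex 0.00 12.43 14.41
      vertex 6.51 12.43 14.41
    endloop
  endfacet
  facet normal -1.0000 0.0000 0.0000
    outer loop
      vertex 0.00 12.43 0.00
      vertex 0.00 0.00 0.00
      vertex 0.00 0.00 14.41
    endloop
  endfacet
  facet normal -1.0000 0.0000 0.0000
    outer loop
      vertex 0.00 12.43 0.00
      vertex 0.00 0.00 14.41
      vertex 0.00 12.43 14.41
    endloop
  endfacet
endsolid part

The G0 Z moves step by Δz≈2.40 mm. Every layer's G1 loop is the same polygon, so the solid is a straight extrusion of it from z=0 to z≈14.4. Closing with flat bottom and top caps and triangulating gives 20 facets — an L-shaped prism: outer 18.7 × 12.4 mm, arm thicknesses ≈ 4.26 mm (horizontal) and 6.51 mm (vertical), extruded 14.4 mm in z.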